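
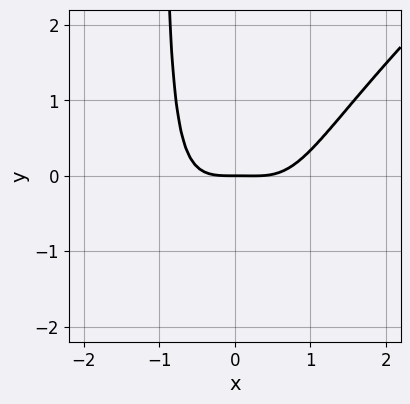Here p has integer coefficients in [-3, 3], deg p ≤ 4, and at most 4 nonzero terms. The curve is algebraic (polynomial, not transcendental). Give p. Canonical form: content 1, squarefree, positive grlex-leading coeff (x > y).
(a) Degree: no degree-3 curve has this shape, so deg p = 4.
(b) Reading off the gridlines: one x-axis crossing is at x = 0; it meets the y-axis at y = 0 (among the integer gridlines).
(c) Solving for integer coefficients yields p as stated.

3*x^4 - 3*x^3*y - x^3 - 3*y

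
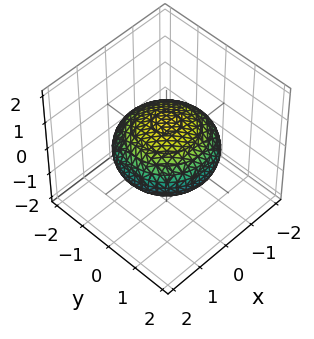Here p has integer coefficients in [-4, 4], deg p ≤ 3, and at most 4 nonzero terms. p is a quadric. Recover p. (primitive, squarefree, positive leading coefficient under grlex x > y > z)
x^2 + y^2 + 2*z^2 - 2

The degree is 2 — bounded and convex; a quadric.
Symmetries: rotational symmetry about the z-axis ⇒ p depends on x, y only through x² + y²; mirror symmetry z ↦ −z ⇒ only even powers of z.
From the visible intercepts: among the integer gridlines, it crosses the z-axis at z ∈ {-1, 1}; a circular section at z = 0 has radius between 1 and 2.
Together with the visible shape, these determine p as stated.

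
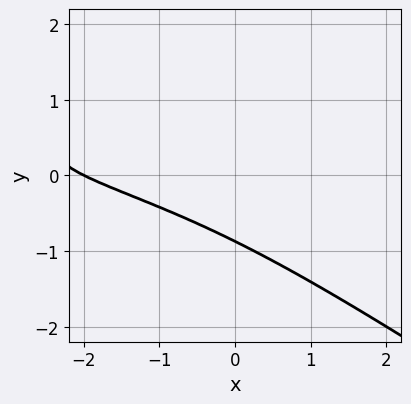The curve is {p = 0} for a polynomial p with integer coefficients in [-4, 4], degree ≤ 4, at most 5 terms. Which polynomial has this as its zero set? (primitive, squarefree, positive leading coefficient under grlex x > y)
2*x*y^2 + 3*y^3 - x*y + x + 2

(a) deg p = 3. The shape is more complex than any degree-2 curve.
(b) From the axis intercepts and sections: it crosses the x-axis at the gridline x = -2.
(c) Putting this together gives p.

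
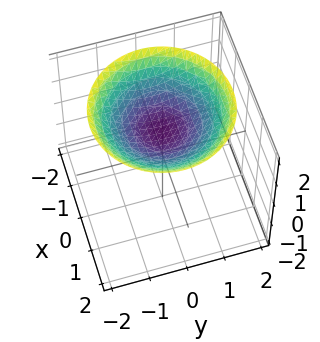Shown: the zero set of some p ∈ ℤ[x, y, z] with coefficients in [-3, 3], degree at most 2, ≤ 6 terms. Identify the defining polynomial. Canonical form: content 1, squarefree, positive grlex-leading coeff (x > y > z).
1. The degree is 2 — the shape is more complex than any degree-1 surface.
2. Symmetries: the surface is invariant under rotation about z: p = q(x² + y², z).
3. Observable constraints: the surface avoids every integer y-axis point in the box; no x-intercept at any integer in the box; one z-axis crossing is at z = 1.
4. The integer polynomial consistent with all of this is the stated p.

x^2 + y^2 - 3*z + 3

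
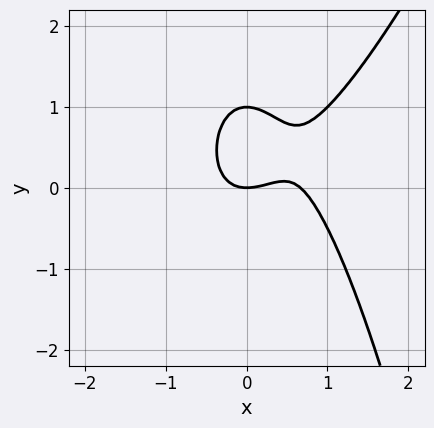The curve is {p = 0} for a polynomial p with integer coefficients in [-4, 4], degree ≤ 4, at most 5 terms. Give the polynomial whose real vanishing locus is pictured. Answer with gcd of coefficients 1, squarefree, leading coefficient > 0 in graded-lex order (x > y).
(a) Degree: no degree-2 curve has this shape, so deg p = 3.
(b) From the visible intercepts: among the integer gridlines, it crosses the y-axis at y ∈ {0, 1}; it crosses the x-axis at the gridline x = 0.
(c) Together with the visible shape, these determine p as stated.

3*x^3 - x^2*y - 2*x^2 - 2*y^2 + 2*y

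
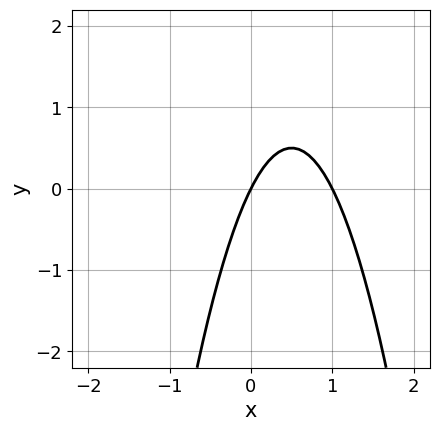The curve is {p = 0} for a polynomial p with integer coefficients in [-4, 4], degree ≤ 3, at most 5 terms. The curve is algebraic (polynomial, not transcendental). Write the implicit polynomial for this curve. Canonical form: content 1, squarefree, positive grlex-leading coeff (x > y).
2*x^2 - 2*x + y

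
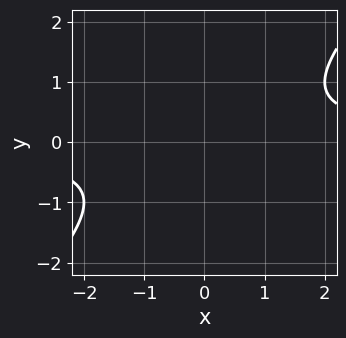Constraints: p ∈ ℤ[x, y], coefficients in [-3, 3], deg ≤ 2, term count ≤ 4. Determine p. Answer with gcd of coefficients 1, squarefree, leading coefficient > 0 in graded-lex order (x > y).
x*y - y^2 - 1

First, deg p = 2.
Then, observable constraints: no y-intercept at any integer in the box; no x-intercept at any integer in the box.
Finally, putting this together gives p.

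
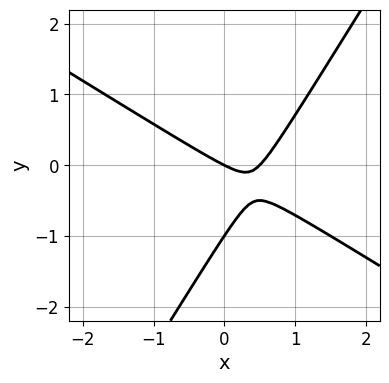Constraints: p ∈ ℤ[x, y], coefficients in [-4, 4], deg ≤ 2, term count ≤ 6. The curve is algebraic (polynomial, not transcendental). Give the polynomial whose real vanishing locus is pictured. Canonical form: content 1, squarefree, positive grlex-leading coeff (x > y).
2*x^2 + 2*x*y - 2*y^2 - x - 2*y

(a) The degree is 2 — a generic line meets the curve in up to 2 points.
(b) Against the integer gridlines: one x-axis crossing is at x = 0; the y-axis gridline crossings are at y ∈ {-1, 0}.
(c) Fitting integer coefficients to these (and the overall shape) gives p.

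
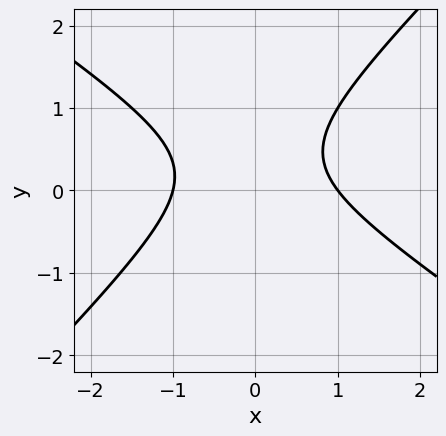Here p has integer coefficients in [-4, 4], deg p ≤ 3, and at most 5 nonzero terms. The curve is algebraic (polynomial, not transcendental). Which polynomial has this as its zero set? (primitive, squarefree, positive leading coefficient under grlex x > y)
(a) deg p = 2.
(b) From the axis intercepts and sections: the x-axis gridline crossings are at x ∈ {-1, 1}; it misses every integer gridline on the y-axis.
(c) Putting this together gives p.

2*x^2 + x*y - 3*y^2 + 2*y - 2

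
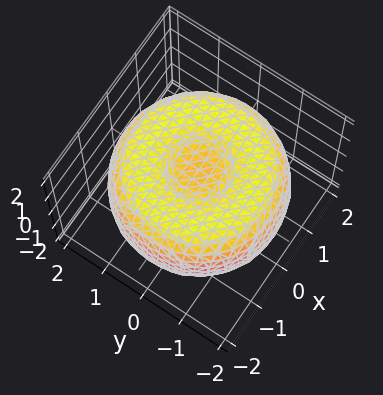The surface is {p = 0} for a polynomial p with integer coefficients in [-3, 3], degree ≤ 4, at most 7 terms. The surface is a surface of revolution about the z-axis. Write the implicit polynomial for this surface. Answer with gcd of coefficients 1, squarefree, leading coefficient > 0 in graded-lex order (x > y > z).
1. The degree is 4 — a generic line meets the surface in up to 4 points.
2. Symmetry: every cross-section ⟂ z is a circle, so x, y appear only via x² + y².
3. Observable constraints: a circular section at z = 1 has radius between 0 and 1.
4. Assembling these constraints gives the stated polynomial.

x^4 + 2*x^2*y^2 + y^4 - 3*x^2 - 3*y^2 + 3*z^2 - 2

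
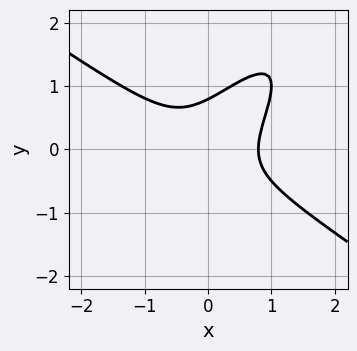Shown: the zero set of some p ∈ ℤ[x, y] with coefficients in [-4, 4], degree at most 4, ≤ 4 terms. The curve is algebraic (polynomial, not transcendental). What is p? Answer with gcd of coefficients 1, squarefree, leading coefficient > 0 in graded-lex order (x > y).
2*x^3 - 3*x*y^2 + 2*y^3 - 1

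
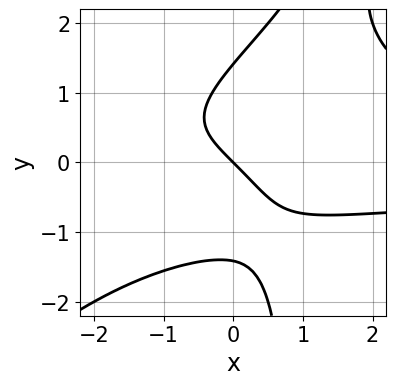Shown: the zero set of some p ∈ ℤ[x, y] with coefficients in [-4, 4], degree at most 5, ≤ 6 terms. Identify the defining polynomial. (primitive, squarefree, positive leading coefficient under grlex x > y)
First, deg p = 4. The shape is more complex than any degree-3 curve.
Next, from the axis intercepts and sections: one x-axis crossing is at x = 0; it meets the y-axis at y = 0 (among the integer gridlines).
Finally, putting this together gives p.

x^2*y^2 - x*y^3 + y^3 - 2*x - 2*y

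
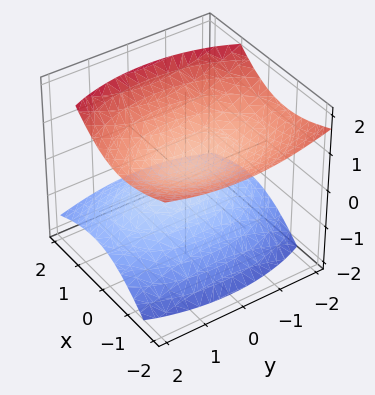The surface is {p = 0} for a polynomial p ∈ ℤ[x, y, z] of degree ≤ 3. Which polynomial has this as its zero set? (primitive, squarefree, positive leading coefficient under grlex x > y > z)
2*x^2 + 2*x*z + y^2 - 3*z^2 + 1

1. The picture has 2 separate pieces. Treating them together as one polynomial.
2. deg p = 2. A generic line meets the surface in up to 2 points.
3. Checking where it meets the axes: no x-intercept at any integer in the box; no y-intercept at any integer in the box.
4. Assembling these constraints gives the stated polynomial.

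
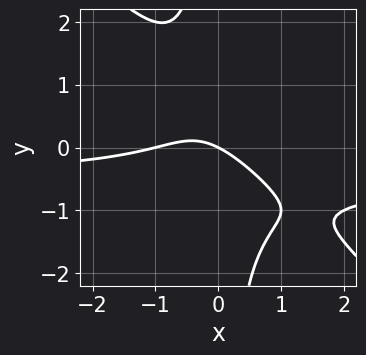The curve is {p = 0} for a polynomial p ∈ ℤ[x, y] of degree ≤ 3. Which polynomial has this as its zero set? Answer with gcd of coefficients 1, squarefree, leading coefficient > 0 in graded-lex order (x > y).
2*x^2*y + 2*x*y^2 + x^2 + x + 2*y

1. The degree is 3 — the shape is more complex than any degree-2 curve.
2. Checking where it meets the axes: among the integer gridlines, it crosses the x-axis at x ∈ {-1, 0}; it meets the y-axis at y = 0 (among the integer gridlines).
3. These observations pin down the coefficients.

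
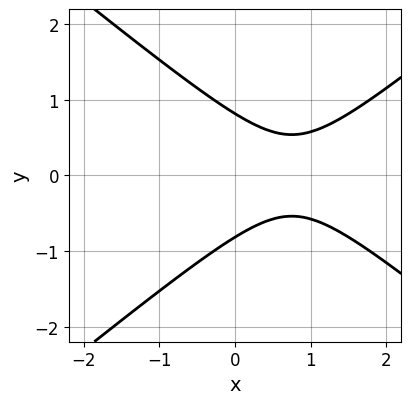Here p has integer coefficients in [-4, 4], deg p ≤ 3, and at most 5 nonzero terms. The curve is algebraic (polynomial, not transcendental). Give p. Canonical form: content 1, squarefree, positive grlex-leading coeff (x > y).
2*x^2 - 3*y^2 - 3*x + 2

deg p = 2. The shape is more complex than any degree-1 curve.
Symmetries: mirror symmetry y ↦ −y ⇒ only even powers of y.
Observable constraints: no x-intercept at any integer in the box.
Assembling these constraints gives the stated polynomial.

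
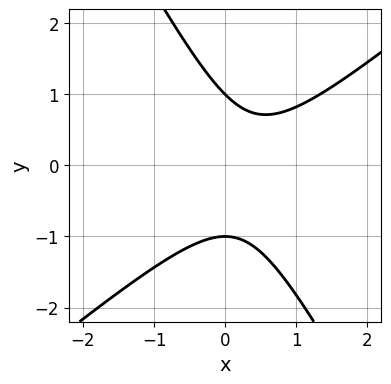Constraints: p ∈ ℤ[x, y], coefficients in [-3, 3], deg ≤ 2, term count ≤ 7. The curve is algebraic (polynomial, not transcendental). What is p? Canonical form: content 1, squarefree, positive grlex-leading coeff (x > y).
3*x^2 - 2*x*y - 2*y^2 - 2*x + 2

1. Degree: a generic line meets the curve in up to 2 points, so deg p = 2.
2. From the visible intercepts: no x-intercept at any integer in the box; among the integer gridlines, it crosses the y-axis at y ∈ {-1, 1}.
3. Assembling these constraints gives the stated polynomial.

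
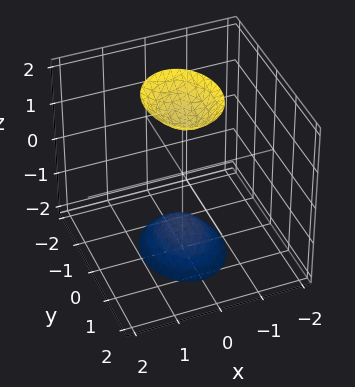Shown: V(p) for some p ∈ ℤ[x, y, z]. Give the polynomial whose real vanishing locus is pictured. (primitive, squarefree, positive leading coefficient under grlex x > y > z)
The picture has 2 separate pieces. They look like related sheets of one shape, so recover p as a whole.
deg p = 2. Two sheets facing apart; a quadric.
Symmetries: it's symmetric under y → −y, forcing even powers of y; mirror symmetry z ↦ −z ⇒ only even powers of z; it's symmetric under x → −x, forcing even powers of x.
Observable constraints: no y-intercept at any integer in the box; the surface avoids every integer x-axis point in the box.
Assembling these constraints gives the stated polynomial.

3*x^2 + 2*y^2 - z^2 + 2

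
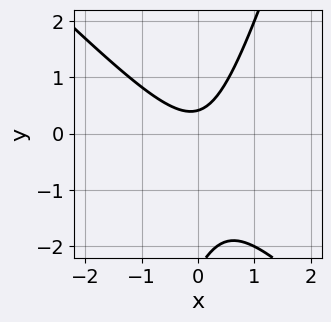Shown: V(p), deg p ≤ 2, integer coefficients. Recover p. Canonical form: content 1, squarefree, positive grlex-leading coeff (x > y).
(a) The degree is 2 — no degree-1 curve has this shape.
(b) From the visible intercepts: the curve avoids every integer x-axis point in the box.
(c) These observations pin down the coefficients.

3*x^2 + 2*x*y - y^2 - 2*y + 1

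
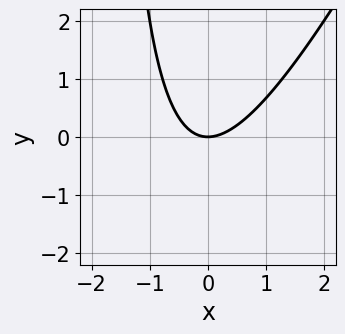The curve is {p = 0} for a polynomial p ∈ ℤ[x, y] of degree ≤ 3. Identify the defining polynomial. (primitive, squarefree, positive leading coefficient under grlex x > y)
2*x^2 - x*y - 2*y

1. Degree: a generic line meets the curve in up to 2 points, so deg p = 2.
2. Checking where it meets the axes: it meets the x-axis at x = 0 (among the integer gridlines); it meets the y-axis at y = 0 (among the integer gridlines).
3. The integer polynomial consistent with all of this is the stated p.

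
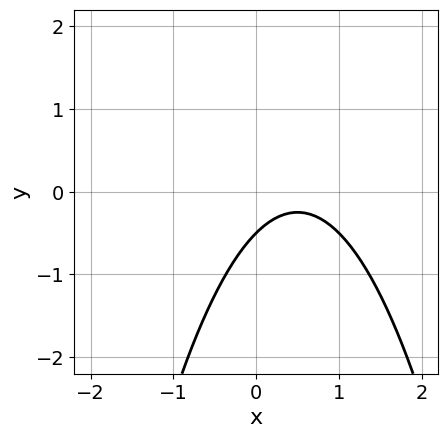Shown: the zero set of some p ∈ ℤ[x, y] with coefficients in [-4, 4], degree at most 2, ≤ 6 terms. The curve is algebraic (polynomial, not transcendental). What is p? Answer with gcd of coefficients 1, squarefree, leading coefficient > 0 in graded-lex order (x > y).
Degree: no degree-1 curve has this shape, so deg p = 2.
Observable constraints: no x-intercept at any integer in the box.
Together with the visible shape, these determine p as stated.

2*x^2 - 2*x + 2*y + 1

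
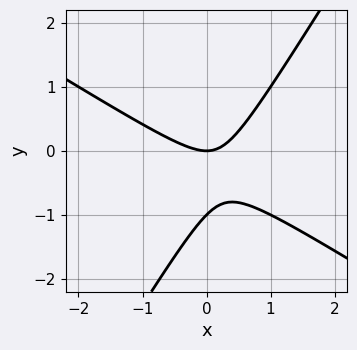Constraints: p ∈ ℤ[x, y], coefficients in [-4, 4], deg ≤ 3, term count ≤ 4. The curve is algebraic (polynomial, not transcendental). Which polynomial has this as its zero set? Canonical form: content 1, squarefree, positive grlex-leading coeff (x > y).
x^2 + x*y - y^2 - y

deg p = 2.
Reading off the gridlines: it meets the x-axis at x = 0 (among the integer gridlines); the y-axis gridline crossings are at y ∈ {-1, 0}.
These observations pin down the coefficients.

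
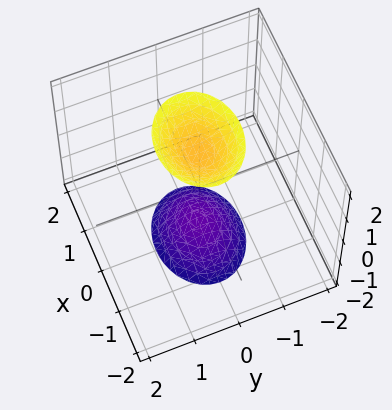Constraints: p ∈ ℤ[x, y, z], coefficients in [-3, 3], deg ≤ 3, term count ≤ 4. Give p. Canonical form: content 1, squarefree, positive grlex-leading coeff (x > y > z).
1. I count 2 distinct pieces. Treating them together as one polynomial.
2. Degree: two sheets facing apart; a quadric, so deg p = 2.
3. Symmetries: the z ↦ −z reflection is a symmetry, so z appears only in even powers; the y ↦ −y reflection is a symmetry, so y appears only in even powers; mirror symmetry x ↦ −x ⇒ only even powers of x.
4. Reading off the gridlines: it misses every integer gridline on the y-axis; no x-intercept at any integer in the box.
5. These observations pin down the coefficients.

2*x^2 + 3*y^2 - z^2 + 2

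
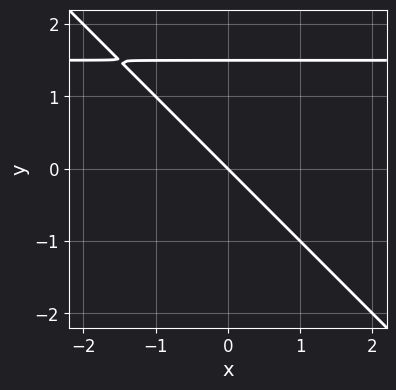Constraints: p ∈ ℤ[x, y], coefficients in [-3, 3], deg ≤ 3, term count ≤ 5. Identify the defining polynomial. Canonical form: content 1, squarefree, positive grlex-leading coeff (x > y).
2*x*y + 2*y^2 - 3*x - 3*y

1. Degree: no degree-1 curve has this shape, so deg p = 2.
2. From the visible intercepts: one x-axis crossing is at x = 0; one y-axis crossing is at y = 0.
3. Matching integer coefficients to the picture gives p.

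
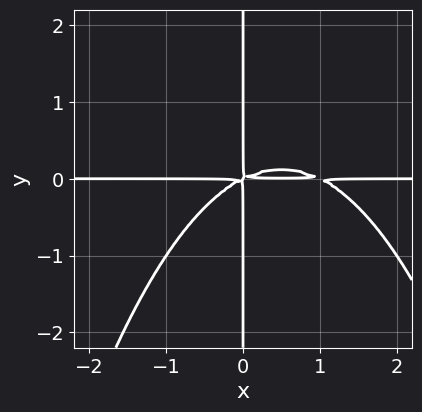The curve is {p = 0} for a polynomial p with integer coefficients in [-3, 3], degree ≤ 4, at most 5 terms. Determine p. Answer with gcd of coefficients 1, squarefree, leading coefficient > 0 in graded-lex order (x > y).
First, deg p = 4. A generic line meets the curve in up to 4 points.
Then, against the integer gridlines: every point of the x-axis in the box is on the curve; every point of the y-axis in the box is on the curve.
Finally, the integer polynomial consistent with all of this is the stated p.

x^3*y - x^2*y + 2*x*y^2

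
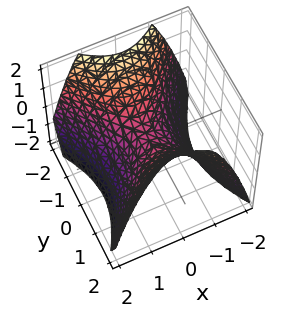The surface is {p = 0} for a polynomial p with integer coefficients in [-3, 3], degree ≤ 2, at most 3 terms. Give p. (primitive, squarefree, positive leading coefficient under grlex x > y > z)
3*x^2 - 2*y^2 + 3*z

(a) deg p = 2. A saddle surface; a quadric.
(b) Symmetries: the x ↦ −x reflection is a symmetry, so x appears only in even powers; the y ↦ −y reflection is a symmetry, so y appears only in even powers.
(c) Checking where it meets the axes: one z-axis crossing is at z = 0; it meets the y-axis at y = 0 (among the integer gridlines); it crosses the x-axis at the gridline x = 0.
(d) Solving for integer coefficients yields p as stated.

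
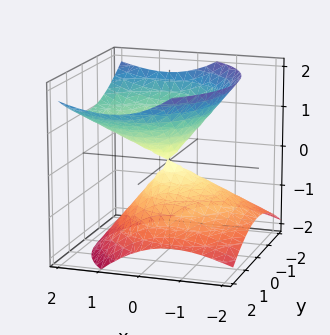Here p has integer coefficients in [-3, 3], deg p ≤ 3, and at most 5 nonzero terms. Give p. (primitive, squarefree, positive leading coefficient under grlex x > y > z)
2*x^2 - 2*x*z + 2*y^2 - 3*z^2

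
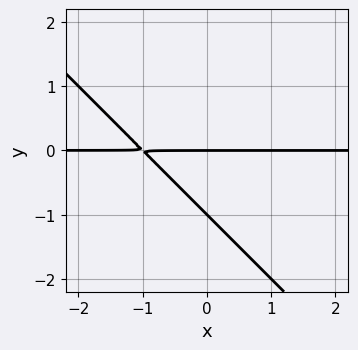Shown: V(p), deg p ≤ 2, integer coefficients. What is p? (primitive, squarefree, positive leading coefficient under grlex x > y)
First, the degree is 2 — the shape is more complex than any degree-1 curve.
Next, observable constraints: the visible x-axis segment lies entirely on the curve; the y-axis gridline crossings are at y ∈ {-1, 0}.
Finally, fitting integer coefficients to these (and the overall shape) gives p.

x*y + y^2 + y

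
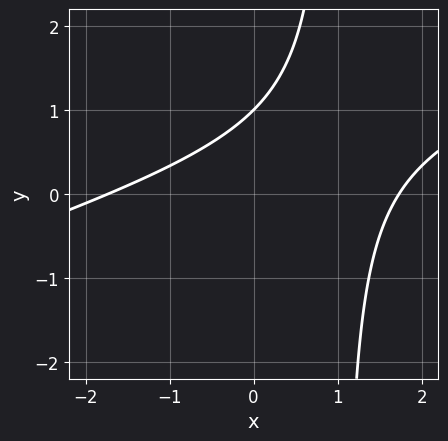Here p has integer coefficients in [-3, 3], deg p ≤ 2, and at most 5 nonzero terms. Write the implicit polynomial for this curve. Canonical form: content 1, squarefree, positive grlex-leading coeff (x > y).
x^2 - 3*x*y + 3*y - 3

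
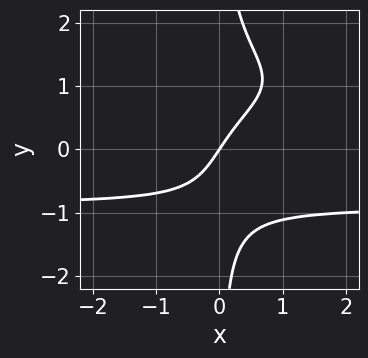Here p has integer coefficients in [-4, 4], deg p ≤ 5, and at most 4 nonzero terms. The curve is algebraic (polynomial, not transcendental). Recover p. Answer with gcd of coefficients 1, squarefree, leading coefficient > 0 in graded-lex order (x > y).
Degree: no degree-3 curve has this shape, so deg p = 4.
Against the integer gridlines: one y-axis crossing is at y = 0; one x-axis crossing is at x = 0.
Putting this together gives p.

2*x*y^3 - 2*x*y^2 + 3*x - 2*y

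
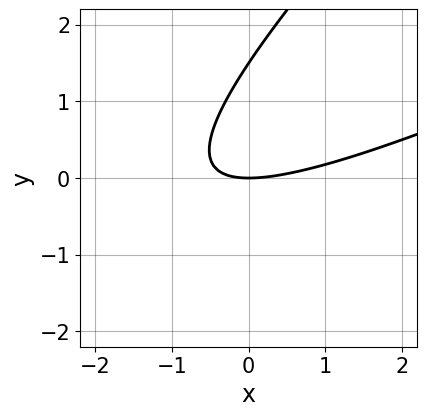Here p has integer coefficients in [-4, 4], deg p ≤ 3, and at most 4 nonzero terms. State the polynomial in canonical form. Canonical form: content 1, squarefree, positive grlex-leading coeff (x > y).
x^2 - 3*x*y + 2*y^2 - 3*y

1. deg p = 2. A generic line meets the curve in up to 2 points.
2. Against the integer gridlines: it crosses the y-axis at the gridline y = 0; it meets the x-axis at x = 0 (among the integer gridlines).
3. Assembling these constraints gives the stated polynomial.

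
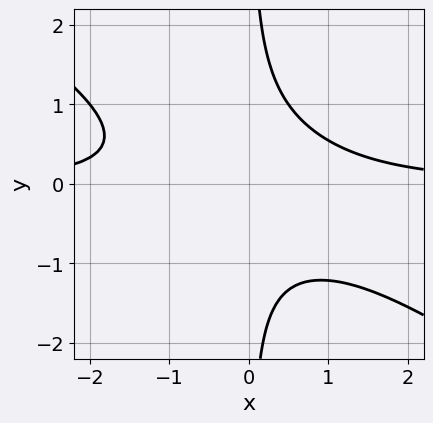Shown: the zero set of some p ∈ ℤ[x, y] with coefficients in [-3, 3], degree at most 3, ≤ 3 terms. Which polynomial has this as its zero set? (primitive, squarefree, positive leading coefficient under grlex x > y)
2*x^2*y + 3*x*y^2 - 2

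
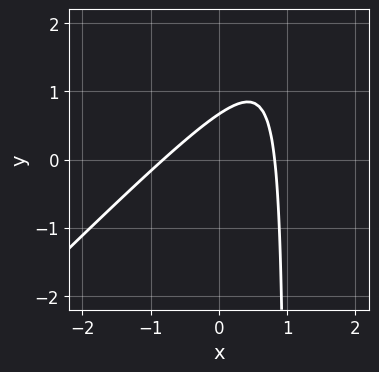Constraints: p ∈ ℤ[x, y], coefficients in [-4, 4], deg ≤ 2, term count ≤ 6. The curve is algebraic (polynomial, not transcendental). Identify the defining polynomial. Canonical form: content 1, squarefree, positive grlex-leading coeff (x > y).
Degree: the shape is more complex than any degree-1 curve, so deg p = 2.
The integer polynomial consistent with all of this is the stated p.

3*x^2 - 3*x*y + 3*y - 2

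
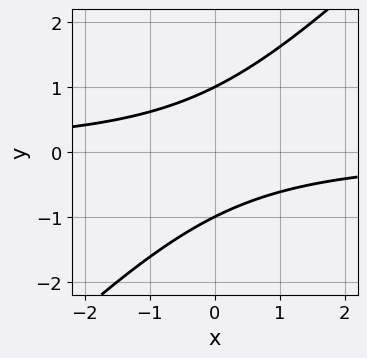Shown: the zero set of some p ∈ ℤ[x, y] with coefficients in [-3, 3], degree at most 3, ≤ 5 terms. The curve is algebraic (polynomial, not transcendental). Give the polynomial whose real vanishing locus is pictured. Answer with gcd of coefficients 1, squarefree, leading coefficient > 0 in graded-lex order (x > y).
x*y - y^2 + 1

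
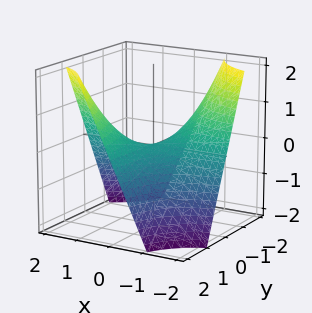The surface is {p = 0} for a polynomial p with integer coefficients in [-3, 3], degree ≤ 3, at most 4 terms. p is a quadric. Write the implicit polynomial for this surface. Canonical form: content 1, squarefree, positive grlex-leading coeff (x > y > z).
x*y - z

First, the degree is 2 — a hyperbolic paraboloid; a quadric.
Then, checking where it meets the axes: every point of the y-axis in the box is on the surface; one z-axis crossing is at z = 0; every point of the x-axis in the box is on the surface.
Finally, these observations pin down the coefficients.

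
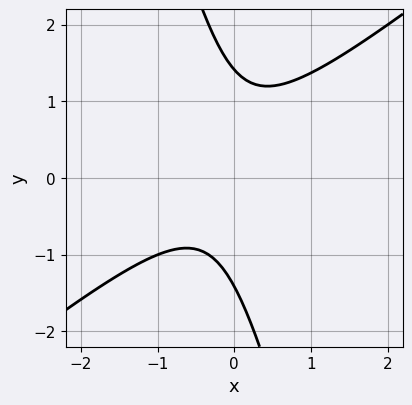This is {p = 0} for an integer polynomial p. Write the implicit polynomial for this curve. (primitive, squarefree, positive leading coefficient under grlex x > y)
3*x^2 - 3*x*y - y^2 + x + 2

1. The degree is 2 — the shape is more complex than any degree-1 curve.
2. Reading off the gridlines: the curve avoids every integer x-axis point in the box.
3. The integer polynomial consistent with all of this is the stated p.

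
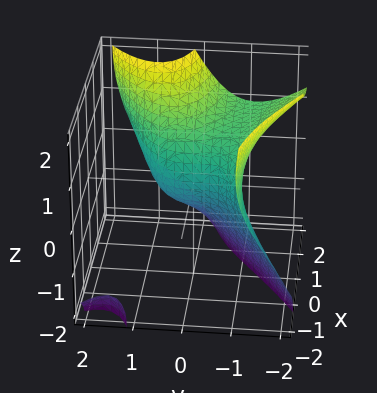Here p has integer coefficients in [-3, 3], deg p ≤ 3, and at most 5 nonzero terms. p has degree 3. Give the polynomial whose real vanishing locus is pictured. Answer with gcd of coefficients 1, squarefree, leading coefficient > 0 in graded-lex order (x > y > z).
3*x*y*z - 2*y^3 - y^2*z - 2*z^2 + 3*x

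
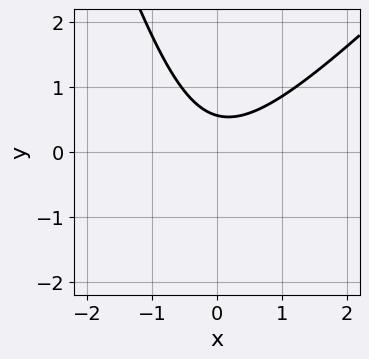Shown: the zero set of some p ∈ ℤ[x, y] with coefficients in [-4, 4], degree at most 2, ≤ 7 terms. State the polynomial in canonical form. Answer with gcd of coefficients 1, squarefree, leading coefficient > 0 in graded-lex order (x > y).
3*x^2 - 2*x*y - y^2 - 3*y + 2

(a) Degree: a generic line meets the curve in up to 2 points, so deg p = 2.
(b) Observable constraints: it misses every integer gridline on the x-axis.
(c) Fitting integer coefficients to these (and the overall shape) gives p.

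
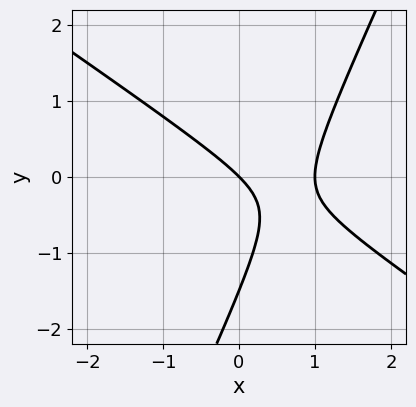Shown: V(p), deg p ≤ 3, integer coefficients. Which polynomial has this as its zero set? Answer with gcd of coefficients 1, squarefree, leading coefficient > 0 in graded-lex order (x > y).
3*x^2 + 3*x*y - 2*y^2 - 3*x - 3*y

deg p = 2. A generic line meets the curve in up to 2 points.
From the axis intercepts and sections: among the integer gridlines, it crosses the x-axis at x ∈ {0, 1}; it meets the y-axis at y = 0 (among the integer gridlines).
These observations pin down the coefficients.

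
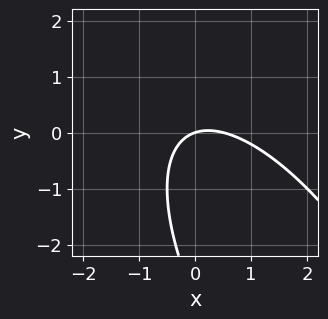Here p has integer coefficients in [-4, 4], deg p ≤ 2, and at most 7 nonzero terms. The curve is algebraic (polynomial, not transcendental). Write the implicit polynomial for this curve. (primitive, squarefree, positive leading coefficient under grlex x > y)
2*x^2 + 2*x*y + y^2 - x + 3*y

(a) The degree is 2 — no degree-1 curve has this shape.
(b) Against the integer gridlines: it meets the x-axis at x = 0 (among the integer gridlines); it meets the y-axis at y = 0 (among the integer gridlines).
(c) Assembling these constraints gives the stated polynomial.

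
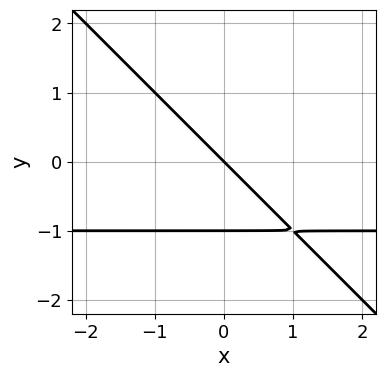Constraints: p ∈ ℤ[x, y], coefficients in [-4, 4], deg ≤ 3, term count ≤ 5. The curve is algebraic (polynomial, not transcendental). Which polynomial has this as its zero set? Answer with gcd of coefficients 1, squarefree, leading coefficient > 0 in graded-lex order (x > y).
Degree: the shape is more complex than any degree-1 curve, so deg p = 2.
Reading off the gridlines: among the integer gridlines, it crosses the y-axis at y ∈ {-1, 0}; it crosses the x-axis at the gridline x = 0.
Together with the visible shape, these determine p as stated.

x*y + y^2 + x + y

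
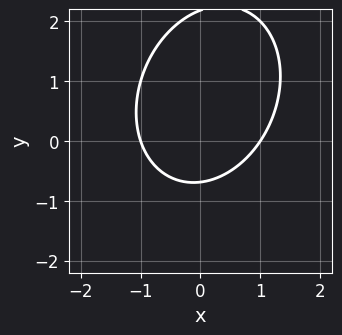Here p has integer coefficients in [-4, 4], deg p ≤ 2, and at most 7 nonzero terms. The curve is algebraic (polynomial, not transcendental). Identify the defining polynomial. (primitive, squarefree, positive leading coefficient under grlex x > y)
3*x^2 - x*y + 2*y^2 - 3*y - 3

1. deg p = 2. A generic line meets the curve in up to 2 points.
2. Against the integer gridlines: among the integer gridlines, it crosses the x-axis at x ∈ {-1, 1}.
3. These observations pin down the coefficients.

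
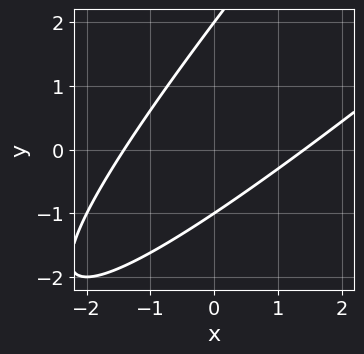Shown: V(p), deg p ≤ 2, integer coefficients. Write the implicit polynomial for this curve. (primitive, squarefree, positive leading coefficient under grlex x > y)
(a) Degree: the shape is more complex than any degree-1 curve, so deg p = 2.
(b) Checking where it meets the axes: among the integer gridlines, it crosses the y-axis at y ∈ {-1, 2}.
(c) Assembling these constraints gives the stated polynomial.

x^2 - 2*x*y + y^2 - y - 2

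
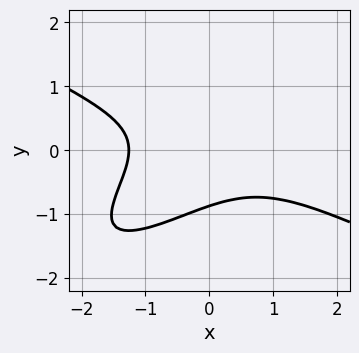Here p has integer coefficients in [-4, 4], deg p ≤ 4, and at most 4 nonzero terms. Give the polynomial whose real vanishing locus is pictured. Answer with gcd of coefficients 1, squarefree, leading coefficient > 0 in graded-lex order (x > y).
x^3 - 3*x*y^2 + 3*y^3 + 2

1. The degree is 3 — the shape is more complex than any degree-2 curve.
2. Matching integer coefficients to the picture gives p.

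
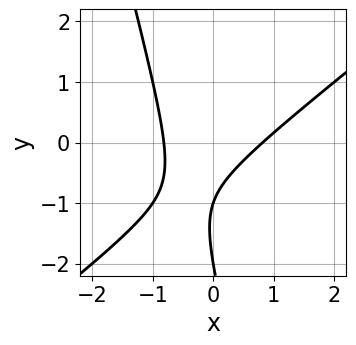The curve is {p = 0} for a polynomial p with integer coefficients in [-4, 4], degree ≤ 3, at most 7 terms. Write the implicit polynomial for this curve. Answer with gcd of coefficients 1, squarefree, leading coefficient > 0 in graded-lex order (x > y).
1. The degree is 2 — the shape is more complex than any degree-1 curve.
2. Against the integer gridlines: among the integer gridlines, it crosses the y-axis at y ∈ {-2, -1}.
3. These observations pin down the coefficients.

3*x^2 - 3*x*y - y^2 - 3*y - 2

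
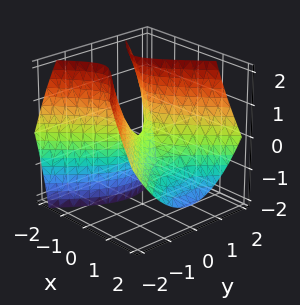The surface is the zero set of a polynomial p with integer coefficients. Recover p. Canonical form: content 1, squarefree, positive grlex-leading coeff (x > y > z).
1. Degree: a generic line meets the surface in up to 2 points, so deg p = 2.
2. Checking where it meets the axes: it crosses the y-axis at the gridline y = 0; it meets the x-axis at x = 0 (among the integer gridlines); one z-axis crossing is at z = 0.
3. These observations pin down the coefficients.

3*x^2 + 3*x*z - 3*y^2 + 2*z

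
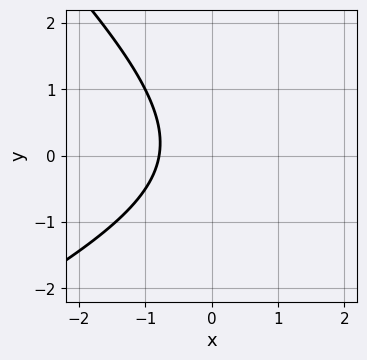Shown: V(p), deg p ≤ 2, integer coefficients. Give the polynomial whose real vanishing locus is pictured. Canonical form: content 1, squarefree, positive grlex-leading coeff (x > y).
deg p = 2. The shape is more complex than any degree-1 curve.
Checking where it meets the axes: the curve avoids every integer y-axis point in the box.
Matching integer coefficients to the picture gives p.

x^2 - x*y - 2*y^2 - 3*x - 3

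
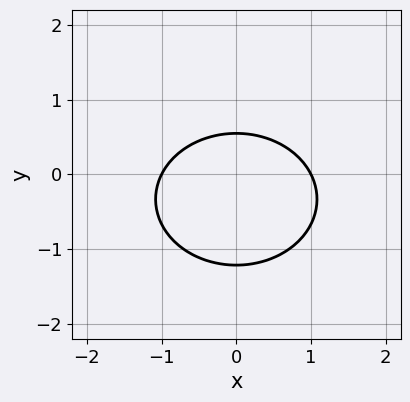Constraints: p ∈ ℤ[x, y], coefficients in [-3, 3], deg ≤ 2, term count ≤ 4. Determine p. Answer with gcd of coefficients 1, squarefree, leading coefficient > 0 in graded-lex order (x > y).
(a) The degree is 2 — the shape is more complex than any degree-1 curve.
(b) Symmetries: the x ↦ −x reflection is a symmetry, so x appears only in even powers.
(c) Checking where it meets the axes: the x-axis gridline crossings are at x ∈ {-1, 1}.
(d) Fitting integer coefficients to these (and the overall shape) gives p.

2*x^2 + 3*y^2 + 2*y - 2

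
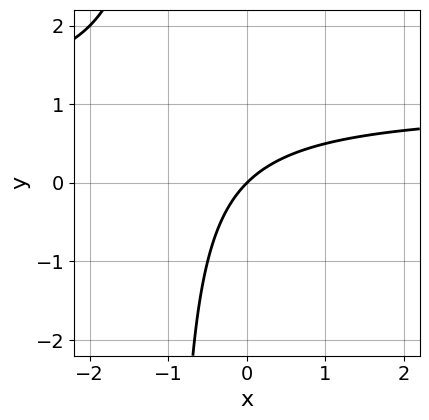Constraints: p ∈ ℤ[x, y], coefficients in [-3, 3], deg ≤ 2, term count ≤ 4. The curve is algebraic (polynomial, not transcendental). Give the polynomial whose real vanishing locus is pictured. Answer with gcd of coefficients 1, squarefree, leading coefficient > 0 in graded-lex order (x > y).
x*y - x + y

(a) Degree: no degree-1 curve has this shape, so deg p = 2.
(b) Observable constraints: it crosses the y-axis at the gridline y = 0; it crosses the x-axis at the gridline x = 0.
(c) Assembling these constraints gives the stated polynomial.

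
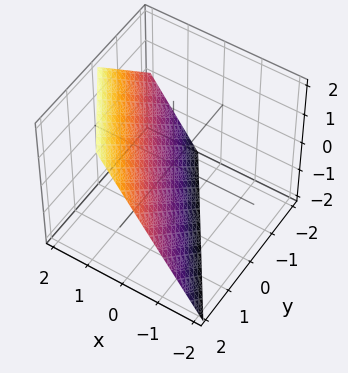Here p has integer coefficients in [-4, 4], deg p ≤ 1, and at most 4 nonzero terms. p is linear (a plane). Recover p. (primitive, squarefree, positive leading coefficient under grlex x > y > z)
3*x + 2*y - 2*z - 2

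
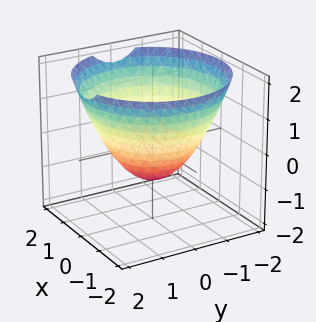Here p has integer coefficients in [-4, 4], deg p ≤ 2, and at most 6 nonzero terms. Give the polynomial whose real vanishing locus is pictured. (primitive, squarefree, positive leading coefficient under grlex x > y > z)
Degree: the shape is more complex than any degree-1 surface, so deg p = 2.
Symmetries: the z-axis is an axis of rotation, so x and y enter only as x² + y².
Observable constraints: it crosses the z-axis at the gridline z = -1; a circular section at z = 1 has radius between 1 and 2.
Fitting integer coefficients to these (and the overall shape) gives p.

2*x^2 + 2*y^2 - 3*z - 3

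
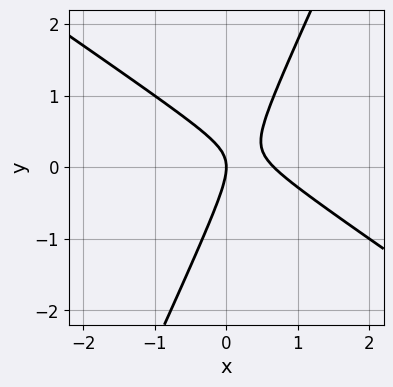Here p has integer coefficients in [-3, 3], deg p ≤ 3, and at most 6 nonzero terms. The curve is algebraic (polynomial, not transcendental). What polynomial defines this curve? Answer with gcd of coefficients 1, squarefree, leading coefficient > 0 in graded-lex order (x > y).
First, degree: no degree-1 curve has this shape, so deg p = 2.
Next, observable constraints: it meets the y-axis at y = 0 (among the integer gridlines); one x-axis crossing is at x = 0.
Finally, putting this together gives p.

3*x^2 + 3*x*y - 2*y^2 - 2*x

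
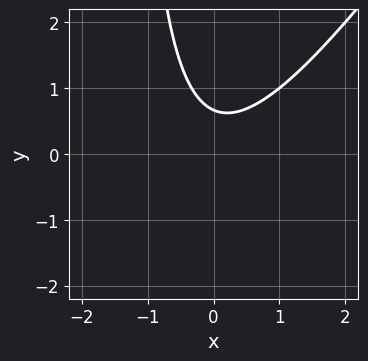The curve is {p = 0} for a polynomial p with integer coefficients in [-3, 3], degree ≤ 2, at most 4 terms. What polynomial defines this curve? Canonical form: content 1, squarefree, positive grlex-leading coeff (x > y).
3*x^2 - 2*x*y - 3*y + 2

First, deg p = 2. A generic line meets the curve in up to 2 points.
Next, checking where it meets the axes: it misses every integer gridline on the x-axis.
Finally, matching integer coefficients to the picture gives p.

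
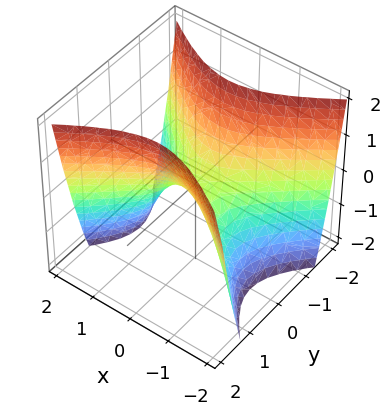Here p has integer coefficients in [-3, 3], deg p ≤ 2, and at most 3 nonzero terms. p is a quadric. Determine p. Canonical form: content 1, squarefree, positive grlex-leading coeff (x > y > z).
1. The degree is 2 — a hyperbolic paraboloid; a quadric.
2. Symmetries: it's symmetric under x → −x, forcing even powers of x; it's symmetric under y → −y, forcing even powers of y.
3. From the axis intercepts and sections: one y-axis crossing is at y = 0; it meets the z-axis at z = 0 (among the integer gridlines); one x-axis crossing is at x = 0.
4. The integer polynomial consistent with all of this is the stated p.

2*x^2 - 3*y^2 + 2*z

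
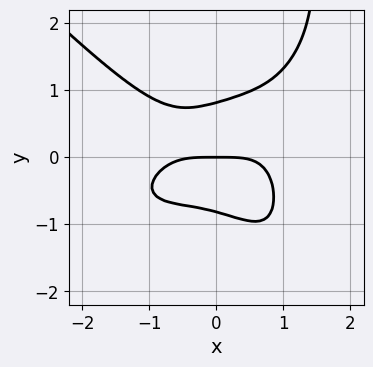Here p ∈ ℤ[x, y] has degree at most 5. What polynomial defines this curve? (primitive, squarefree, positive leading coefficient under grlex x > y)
x^4 - x^3*y + 2*x*y^3 - 3*y^3 + 2*y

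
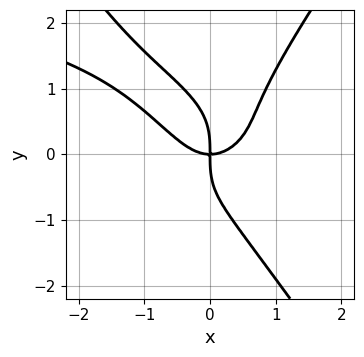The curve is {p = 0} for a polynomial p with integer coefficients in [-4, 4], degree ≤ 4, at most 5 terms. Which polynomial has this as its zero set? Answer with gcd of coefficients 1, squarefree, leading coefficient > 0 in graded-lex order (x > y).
deg p = 4. The shape is more complex than any degree-3 curve.
Against the integer gridlines: it meets the x-axis at x = 0 (among the integer gridlines); it meets the y-axis at y = 0 (among the integer gridlines).
Solving for integer coefficients yields p as stated.

2*x^2*y^2 - y^4 + 2*x^3 - 2*x*y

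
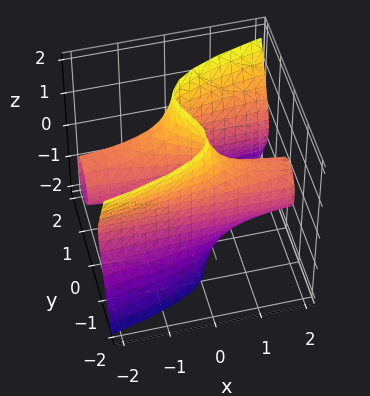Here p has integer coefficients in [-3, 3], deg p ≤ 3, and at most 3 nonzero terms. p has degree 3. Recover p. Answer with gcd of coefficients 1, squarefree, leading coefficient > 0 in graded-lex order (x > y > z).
x*z^2 - 2*y^3 + 2*y

Degree: no degree-2 surface has this shape, so deg p = 3.
Reading off the gridlines: every point of the x-axis in the box is on the surface; every point of the z-axis in the box is on the surface.
These observations pin down the coefficients.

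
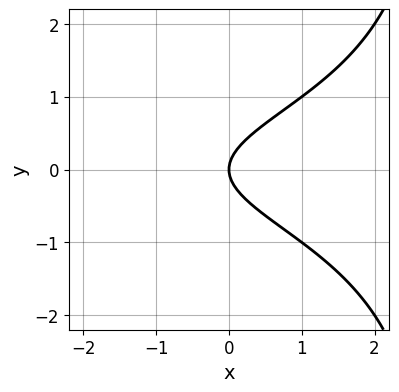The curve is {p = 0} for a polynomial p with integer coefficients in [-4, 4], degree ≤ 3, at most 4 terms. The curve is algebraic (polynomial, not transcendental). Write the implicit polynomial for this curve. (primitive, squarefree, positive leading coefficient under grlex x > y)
x*y^2 - 3*y^2 + 2*x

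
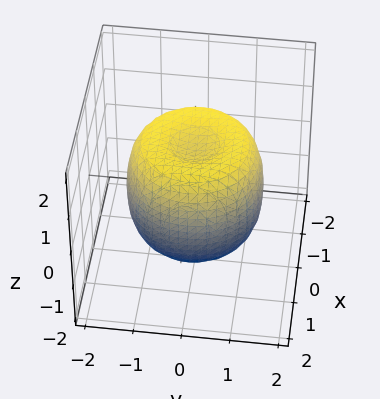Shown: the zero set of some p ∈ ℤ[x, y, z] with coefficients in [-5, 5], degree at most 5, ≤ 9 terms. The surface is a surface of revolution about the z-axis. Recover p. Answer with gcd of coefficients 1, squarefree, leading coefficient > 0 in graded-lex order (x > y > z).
2*x^4 + 4*x^2*y^2 + 2*y^4 - 3*x^2 - 3*y^2 + 2*z^2 - 2

Degree: the shape is more complex than any degree-3 surface, so deg p = 4.
By symmetry, every cross-section ⟂ z is a circle, so x, y appear only via x² + y².
Reading off the gridlines: among the integer gridlines, it crosses the z-axis at z ∈ {-1, 1}; a circular section at z = -1 has radius between 1 and 2.
Matching integer coefficients to the picture gives p.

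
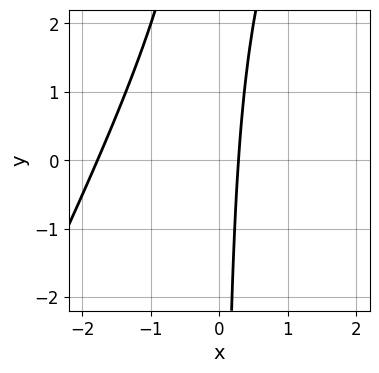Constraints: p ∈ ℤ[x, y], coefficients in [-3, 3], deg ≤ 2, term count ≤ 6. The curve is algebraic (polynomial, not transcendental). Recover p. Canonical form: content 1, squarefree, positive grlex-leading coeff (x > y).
1. The degree is 2 — the shape is more complex than any degree-1 curve.
2. From the axis intercepts and sections: the curve avoids every integer y-axis point in the box.
3. Together with the visible shape, these determine p as stated.

2*x^2 - x*y + 3*x - 1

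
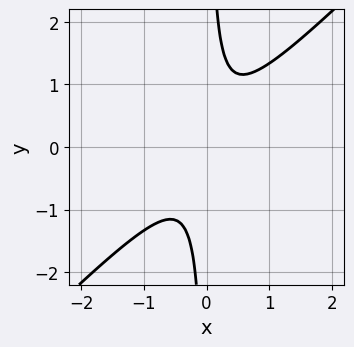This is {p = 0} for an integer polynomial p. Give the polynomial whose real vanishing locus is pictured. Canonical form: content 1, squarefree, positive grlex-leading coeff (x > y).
1. deg p = 2. No degree-1 curve has this shape.
2. Against the integer gridlines: it misses every integer gridline on the y-axis; it misses every integer gridline on the x-axis.
3. Solving for integer coefficients yields p as stated.

3*x^2 - 3*x*y + 1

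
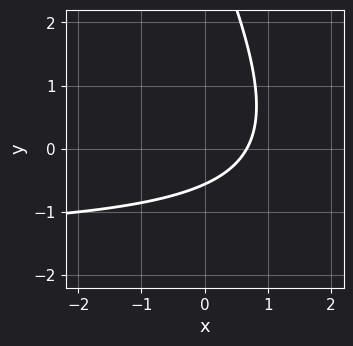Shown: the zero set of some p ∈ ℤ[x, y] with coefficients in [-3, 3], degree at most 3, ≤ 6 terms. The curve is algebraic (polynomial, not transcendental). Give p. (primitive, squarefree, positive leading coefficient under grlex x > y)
2*x*y + y^2 + 3*x - 3*y - 2

deg p = 2.
Putting this together gives p.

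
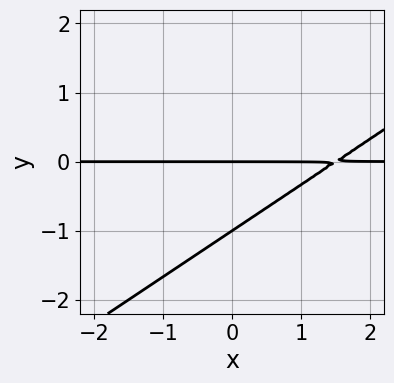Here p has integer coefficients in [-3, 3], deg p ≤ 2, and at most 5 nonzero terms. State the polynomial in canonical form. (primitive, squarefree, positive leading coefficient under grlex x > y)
First, degree: the shape is more complex than any degree-1 curve, so deg p = 2.
Next, from the axis intercepts and sections: the y-axis gridline crossings are at y ∈ {-1, 0}; the visible x-axis segment lies entirely on the curve.
Finally, assembling these constraints gives the stated polynomial.

2*x*y - 3*y^2 - 3*y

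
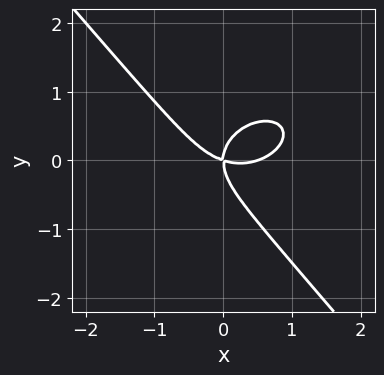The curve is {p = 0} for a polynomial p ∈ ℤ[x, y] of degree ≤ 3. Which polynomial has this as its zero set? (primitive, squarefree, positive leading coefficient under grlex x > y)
2*x^3 + 2*x*y^2 + 3*y^3 - x^2 - 3*x*y

Degree: no degree-2 curve has this shape, so deg p = 3.
Checking where it meets the axes: it crosses the y-axis at the gridline y = 0; it crosses the x-axis at the gridline x = 0.
Matching integer coefficients to the picture gives p.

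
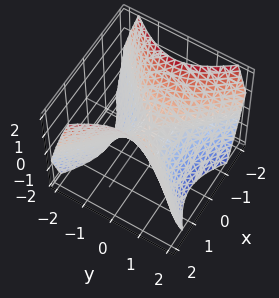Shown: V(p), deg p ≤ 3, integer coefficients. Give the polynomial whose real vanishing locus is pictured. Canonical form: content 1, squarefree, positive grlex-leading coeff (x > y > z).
x^2 - y^2 - z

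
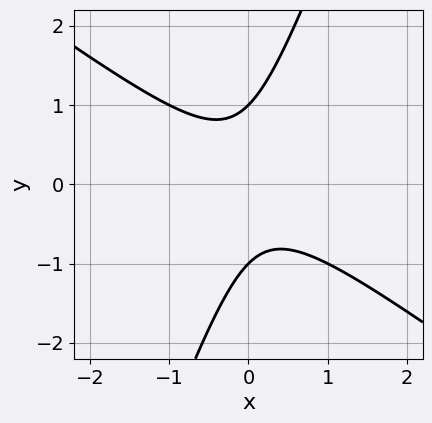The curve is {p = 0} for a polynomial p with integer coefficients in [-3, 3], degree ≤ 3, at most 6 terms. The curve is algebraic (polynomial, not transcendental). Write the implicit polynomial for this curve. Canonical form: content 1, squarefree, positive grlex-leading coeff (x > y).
Degree: a generic line meets the curve in up to 2 points, so deg p = 2.
From the axis intercepts and sections: it misses every integer gridline on the x-axis; among the integer gridlines, it crosses the y-axis at y ∈ {-1, 1}.
Matching integer coefficients to the picture gives p.

2*x^2 + 2*x*y - y^2 + 1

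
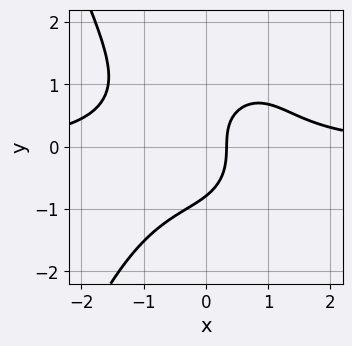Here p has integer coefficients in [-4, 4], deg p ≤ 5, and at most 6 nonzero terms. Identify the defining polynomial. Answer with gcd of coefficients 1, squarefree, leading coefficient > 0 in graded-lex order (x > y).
(a) deg p = 4. A generic line meets the curve in up to 4 points.
(b) Solving for integer coefficients yields p as stated.

2*x^3*y + 2*y^3 - 3*x + 1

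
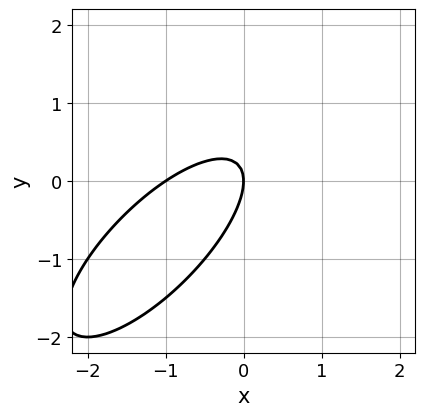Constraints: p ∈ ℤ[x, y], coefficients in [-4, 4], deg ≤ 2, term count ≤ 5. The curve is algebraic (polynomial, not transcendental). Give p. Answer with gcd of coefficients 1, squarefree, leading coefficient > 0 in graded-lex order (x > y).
First, deg p = 2.
Then, observable constraints: the x-axis gridline crossings are at x ∈ {-1, 0}; it crosses the y-axis at the gridline y = 0.
Finally, these observations pin down the coefficients.

2*x^2 - 3*x*y + 2*y^2 + 2*x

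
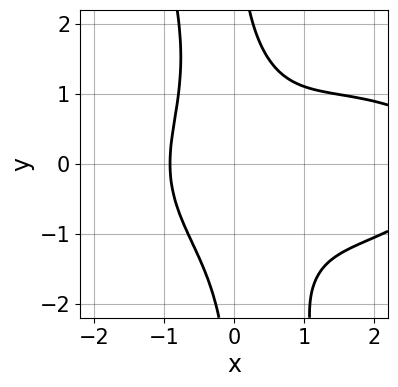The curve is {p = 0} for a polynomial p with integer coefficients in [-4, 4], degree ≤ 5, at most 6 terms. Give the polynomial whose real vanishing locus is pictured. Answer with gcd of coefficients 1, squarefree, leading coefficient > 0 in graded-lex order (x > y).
x^4 + 3*x^2*y^2 + x*y^3 - 3*x^3 - 3

1. Degree: the shape is more complex than any degree-3 curve, so deg p = 4.
2. From the visible intercepts: the curve avoids every integer y-axis point in the box.
3. Solving for integer coefficients yields p as stated.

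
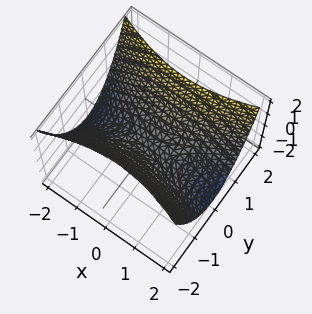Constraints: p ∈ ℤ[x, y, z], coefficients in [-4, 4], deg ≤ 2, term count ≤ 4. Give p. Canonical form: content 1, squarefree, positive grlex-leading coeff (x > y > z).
x^2 - 3*y^2 + 3*z

(a) The degree is 2 — a saddle surface; a quadric.
(b) Symmetries: mirror symmetry y ↦ −y ⇒ only even powers of y; it's symmetric under x → −x, forcing even powers of x.
(c) Checking where it meets the axes: it meets the z-axis at z = 0 (among the integer gridlines); one y-axis crossing is at y = 0; it meets the x-axis at x = 0 (among the integer gridlines).
(d) These observations pin down the coefficients.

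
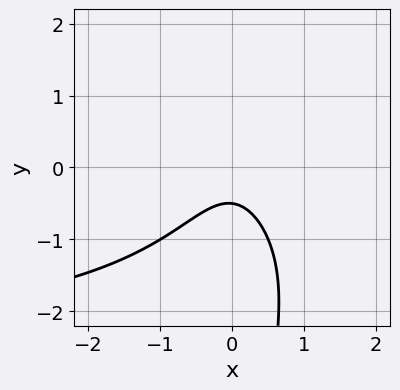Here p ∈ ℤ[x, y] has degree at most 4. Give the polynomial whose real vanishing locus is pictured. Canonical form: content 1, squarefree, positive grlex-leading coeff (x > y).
x^2*y + x*y^2 + 3*x^2 + 2*y + 1

1. Degree: the shape is more complex than any degree-2 curve, so deg p = 3.
2. From the axis intercepts and sections: the curve avoids every integer x-axis point in the box.
3. Fitting integer coefficients to these (and the overall shape) gives p.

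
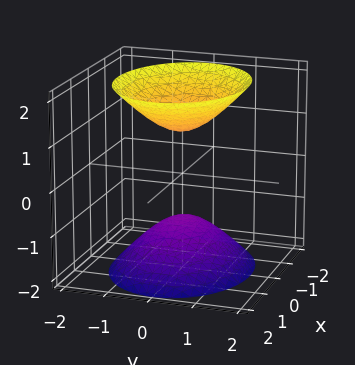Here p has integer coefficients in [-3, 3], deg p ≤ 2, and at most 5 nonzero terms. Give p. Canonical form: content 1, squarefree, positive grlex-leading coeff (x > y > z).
2*x^2 + 3*y^2 - 2*z^2 + 2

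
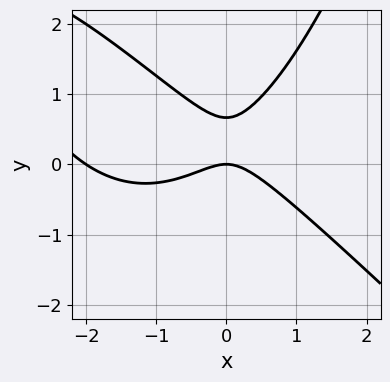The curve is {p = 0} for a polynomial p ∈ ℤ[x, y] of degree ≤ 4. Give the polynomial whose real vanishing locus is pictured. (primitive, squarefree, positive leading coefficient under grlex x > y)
x^3 + x^2*y + 2*x^2 - 3*y^2 + 2*y

First, deg p = 3.
Then, from the axis intercepts and sections: one y-axis crossing is at y = 0; among the integer gridlines, it crosses the x-axis at x ∈ {-2, 0}.
Finally, the integer polynomial consistent with all of this is the stated p.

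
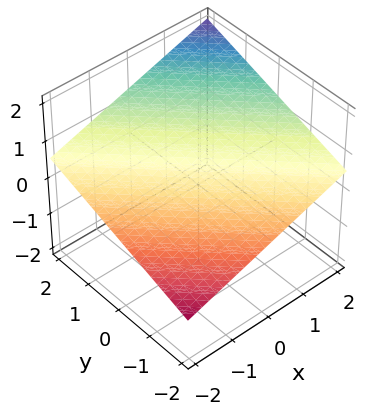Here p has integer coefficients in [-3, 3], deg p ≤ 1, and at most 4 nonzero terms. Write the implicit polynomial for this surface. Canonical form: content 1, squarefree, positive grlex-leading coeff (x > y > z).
x + y - 3*z + 2

First, deg p = 1.
Then, from the visible intercepts: it crosses the x-axis at the gridline x = -2; it crosses the y-axis at the gridline y = -2.
Finally, solving for integer coefficients yields p as stated.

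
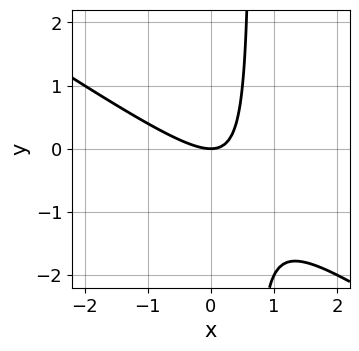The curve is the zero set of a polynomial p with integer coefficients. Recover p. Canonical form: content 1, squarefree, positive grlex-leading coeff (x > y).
2*x^2 + 3*x*y - 2*y

First, degree: a generic line meets the curve in up to 2 points, so deg p = 2.
Next, observable constraints: it crosses the y-axis at the gridline y = 0; one x-axis crossing is at x = 0.
Finally, together with the visible shape, these determine p as stated.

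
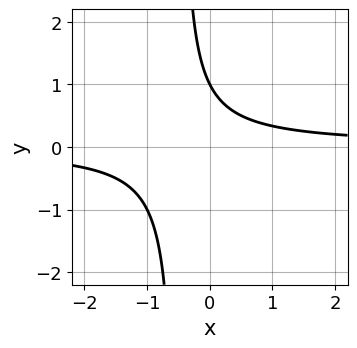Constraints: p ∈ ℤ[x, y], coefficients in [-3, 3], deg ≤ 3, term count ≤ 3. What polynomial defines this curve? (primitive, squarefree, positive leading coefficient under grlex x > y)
2*x*y + y - 1

deg p = 2. No degree-1 curve has this shape.
Reading off the gridlines: one y-axis crossing is at y = 1; no x-intercept at any integer in the box.
Solving for integer coefficients yields p as stated.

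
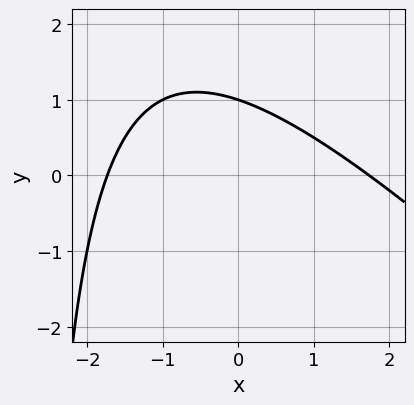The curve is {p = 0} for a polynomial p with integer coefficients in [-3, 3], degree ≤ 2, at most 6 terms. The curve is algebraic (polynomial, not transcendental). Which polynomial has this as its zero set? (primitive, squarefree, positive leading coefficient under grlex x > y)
x^2 + x*y + 3*y - 3

1. deg p = 2. No degree-1 curve has this shape.
2. Checking where it meets the axes: one y-axis crossing is at y = 1.
3. Together with the visible shape, these determine p as stated.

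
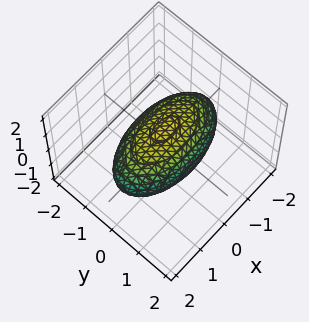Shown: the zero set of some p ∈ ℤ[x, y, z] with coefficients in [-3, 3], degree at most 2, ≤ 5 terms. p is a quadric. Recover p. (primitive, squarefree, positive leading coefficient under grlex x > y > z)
x^2 + 3*y^2 + 3*z^2 - 3

1. Degree: bounded and convex; a quadric, so deg p = 2.
2. Symmetries: it's symmetric under y → −y, forcing even powers of y; the z ↦ −z reflection is a symmetry, so z appears only in even powers; the x ↦ −x reflection is a symmetry, so x appears only in even powers.
3. Checking where it meets the axes: the y-axis gridline crossings are at y ∈ {-1, 1}; among the integer gridlines, it crosses the z-axis at z ∈ {-1, 1}.
4. Together with the visible shape, these determine p as stated.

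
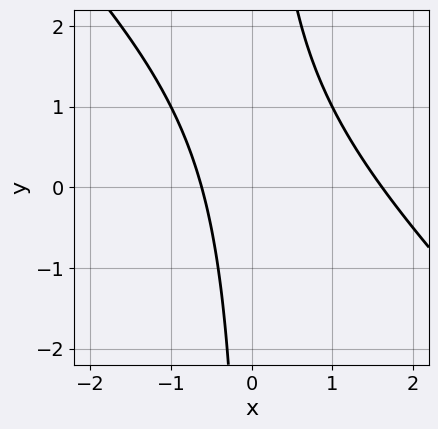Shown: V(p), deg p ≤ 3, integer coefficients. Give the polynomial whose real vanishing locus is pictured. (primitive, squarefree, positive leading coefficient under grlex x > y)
(a) deg p = 2. No degree-1 curve has this shape.
(b) From the visible intercepts: the curve avoids every integer y-axis point in the box.
(c) Fitting integer coefficients to these (and the overall shape) gives p.

x^2 + x*y - x - 1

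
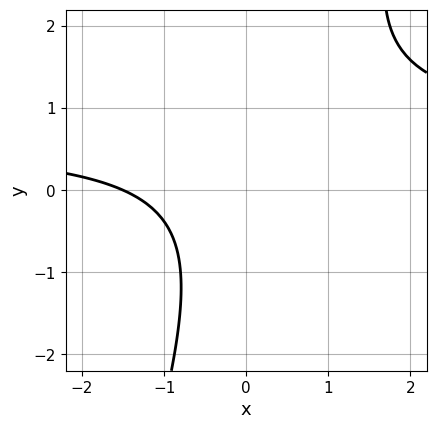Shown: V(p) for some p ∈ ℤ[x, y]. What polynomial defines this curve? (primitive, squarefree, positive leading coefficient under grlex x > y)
First, the degree is 2 — the shape is more complex than any degree-1 curve.
Next, observable constraints: it misses every integer gridline on the y-axis.
Finally, assembling these constraints gives the stated polynomial.

3*x*y - y^2 - 2*x - 3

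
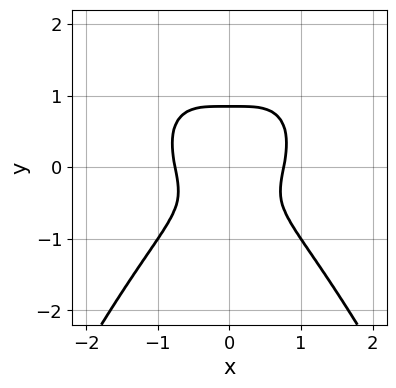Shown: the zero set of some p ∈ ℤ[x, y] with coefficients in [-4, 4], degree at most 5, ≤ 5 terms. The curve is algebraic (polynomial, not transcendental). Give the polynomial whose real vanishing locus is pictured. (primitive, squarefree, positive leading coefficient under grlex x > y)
3*x^4 + 3*y^3 - y - 1

1. The degree is 4 — the shape is more complex than any degree-3 curve.
2. Symmetries: mirror symmetry x ↦ −x ⇒ only even powers of x.
3. Solving for integer coefficients yields p as stated.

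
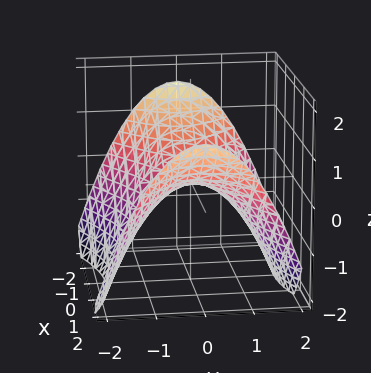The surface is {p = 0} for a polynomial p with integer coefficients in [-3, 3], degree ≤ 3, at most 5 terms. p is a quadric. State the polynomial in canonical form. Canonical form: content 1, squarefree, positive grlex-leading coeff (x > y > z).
1. deg p = 2. A hyperbolic paraboloid; a quadric.
2. Symmetries: it's symmetric under y → −y, forcing even powers of y; mirror symmetry x ↦ −x ⇒ only even powers of x.
3. Observable constraints: one x-axis crossing is at x = 0; it meets the z-axis at z = 0 (among the integer gridlines); it meets the y-axis at y = 0 (among the integer gridlines).
4. Together with the visible shape, these determine p as stated.

x^2 - 2*y^2 - 3*z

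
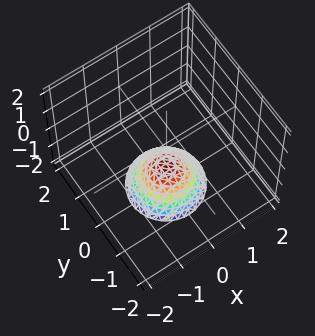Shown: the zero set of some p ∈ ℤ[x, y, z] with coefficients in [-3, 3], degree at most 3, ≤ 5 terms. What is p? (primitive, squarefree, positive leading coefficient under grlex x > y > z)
x^2 + y^2 + z + 1

(a) The degree is 2 — no degree-1 surface has this shape.
(b) Symmetries: rotational symmetry about the z-axis ⇒ p depends on x, y only through x² + y².
(c) From the axis intercepts and sections: a circular section at z = -2 has radius exactly 1; no y-intercept at any integer in the box.
(d) Putting this together gives p. Check: (0, 0, -1) on the z-axis lies on the surface, and p(0, 0, -1) = 0. ✓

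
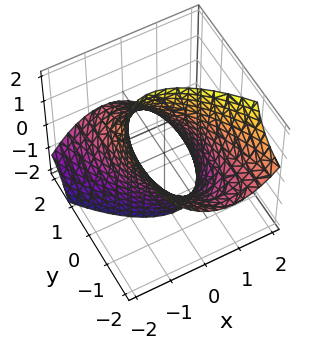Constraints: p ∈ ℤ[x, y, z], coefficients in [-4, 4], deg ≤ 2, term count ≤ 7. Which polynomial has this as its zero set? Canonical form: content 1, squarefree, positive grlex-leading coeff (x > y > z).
The degree is 2 — the shape is more complex than any degree-1 surface.
Observable constraints: the x-axis gridline crossings are at x ∈ {-1, 1}; the surface avoids every integer z-axis point in the box.
These observations pin down the coefficients.

3*x^2 + 2*x*y + y^2 + 3*y*z - 3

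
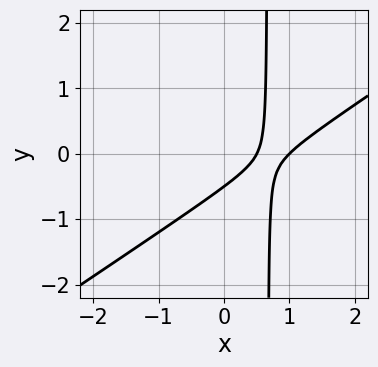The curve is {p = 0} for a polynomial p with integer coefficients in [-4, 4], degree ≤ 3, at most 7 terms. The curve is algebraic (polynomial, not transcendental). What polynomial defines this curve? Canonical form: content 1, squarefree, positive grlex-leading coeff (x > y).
1. The degree is 2 — no degree-1 curve has this shape.
2. From the visible intercepts: it crosses the x-axis at the gridline x = 1.
3. Matching integer coefficients to the picture gives p.

2*x^2 - 3*x*y - 3*x + 2*y + 1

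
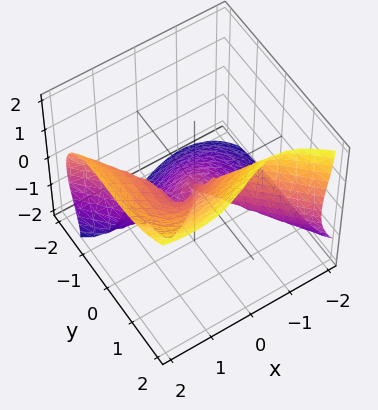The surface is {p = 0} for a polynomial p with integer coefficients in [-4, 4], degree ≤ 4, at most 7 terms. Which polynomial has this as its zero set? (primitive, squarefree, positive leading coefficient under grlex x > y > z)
3*x^3 - 3*x*z^2 + 3*y^3 - 2*z^3 - 2*x^2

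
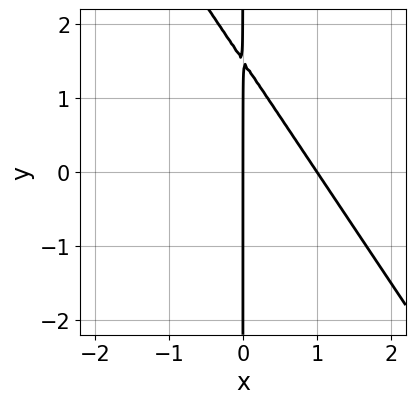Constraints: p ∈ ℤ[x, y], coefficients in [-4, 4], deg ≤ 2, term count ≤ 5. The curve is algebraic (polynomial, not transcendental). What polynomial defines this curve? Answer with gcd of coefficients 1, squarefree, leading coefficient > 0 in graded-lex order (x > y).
3*x^2 + 2*x*y - 3*x

Degree: no degree-1 curve has this shape, so deg p = 2.
From the axis intercepts and sections: among the integer gridlines, it crosses the x-axis at x ∈ {0, 1}; every point of the y-axis in the box is on the curve.
Matching integer coefficients to the picture gives p.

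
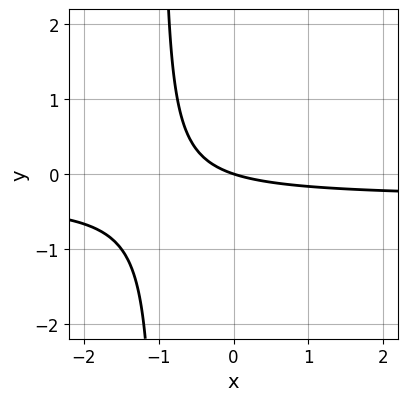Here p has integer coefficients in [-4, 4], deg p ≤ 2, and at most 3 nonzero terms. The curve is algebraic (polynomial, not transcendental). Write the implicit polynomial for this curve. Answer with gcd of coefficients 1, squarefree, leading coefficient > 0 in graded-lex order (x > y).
3*x*y + x + 3*y

First, deg p = 2.
Then, observable constraints: it crosses the y-axis at the gridline y = 0; it crosses the x-axis at the gridline x = 0.
Finally, together with the visible shape, these determine p as stated.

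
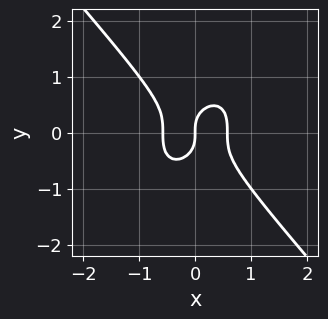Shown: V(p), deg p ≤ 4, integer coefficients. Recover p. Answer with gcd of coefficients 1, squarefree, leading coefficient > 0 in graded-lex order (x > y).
First, deg p = 3. A generic line meets the curve in up to 3 points.
Next, from the visible intercepts: it crosses the x-axis at the gridline x = 0; it meets the y-axis at y = 0 (among the integer gridlines).
Finally, fitting integer coefficients to these (and the overall shape) gives p.

3*x^3 + 2*y^3 - x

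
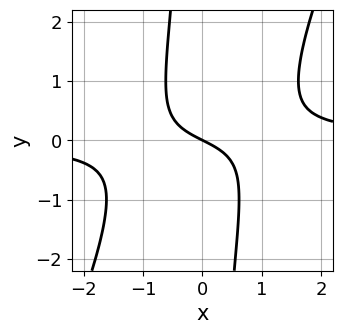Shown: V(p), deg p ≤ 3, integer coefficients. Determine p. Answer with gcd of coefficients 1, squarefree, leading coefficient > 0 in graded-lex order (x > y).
2*x^2*y - x*y^2 - x - 2*y

(a) deg p = 3. No degree-2 curve has this shape.
(b) Reading off the gridlines: it meets the y-axis at y = 0 (among the integer gridlines); it meets the x-axis at x = 0 (among the integer gridlines).
(c) Matching integer coefficients to the picture gives p.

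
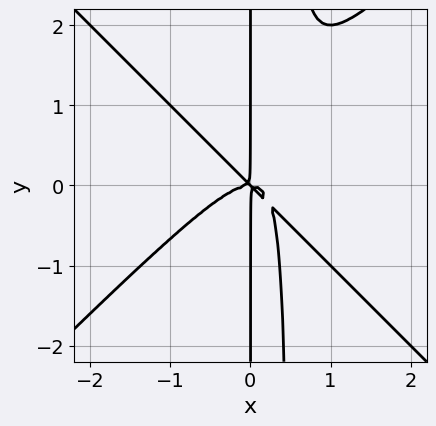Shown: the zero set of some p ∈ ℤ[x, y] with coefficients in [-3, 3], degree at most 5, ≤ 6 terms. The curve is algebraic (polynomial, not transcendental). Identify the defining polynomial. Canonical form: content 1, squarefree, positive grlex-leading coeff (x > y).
2*x^4 - 2*x^2*y^2 + x^2*y + x*y^2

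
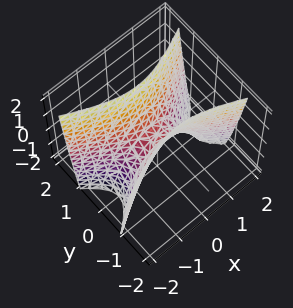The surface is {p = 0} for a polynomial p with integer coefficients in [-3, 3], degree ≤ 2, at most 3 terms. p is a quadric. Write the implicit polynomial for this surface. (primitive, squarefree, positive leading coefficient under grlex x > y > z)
First, deg p = 2.
Next, symmetries: mirror symmetry y ↦ −y ⇒ only even powers of y; mirror symmetry x ↦ −x ⇒ only even powers of x.
Next, checking where it meets the axes: one z-axis crossing is at z = 0; one x-axis crossing is at x = 0; it meets the y-axis at y = 0 (among the integer gridlines).
Finally, assembling these constraints gives the stated polynomial.

x^2 - 3*y^2 + z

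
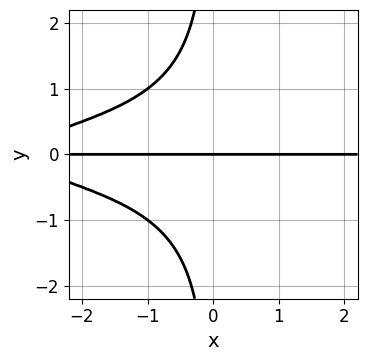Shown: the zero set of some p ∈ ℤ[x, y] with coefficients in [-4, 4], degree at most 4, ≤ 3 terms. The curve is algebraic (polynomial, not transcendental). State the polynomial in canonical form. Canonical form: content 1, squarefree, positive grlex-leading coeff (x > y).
(a) deg p = 4. The shape is more complex than any degree-3 curve.
(b) From the visible intercepts: the visible x-axis segment lies entirely on the curve; it meets the y-axis at y = 0 (among the integer gridlines).
(c) The integer polynomial consistent with all of this is the stated p.

2*x*y^3 + x*y + 3*y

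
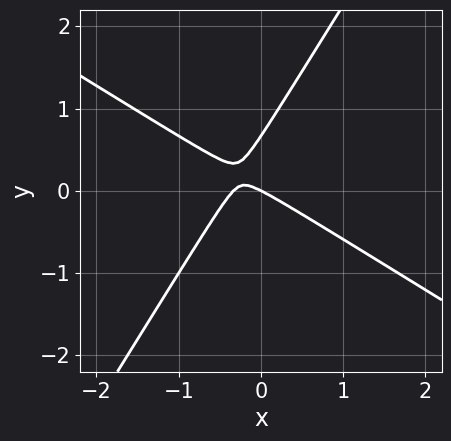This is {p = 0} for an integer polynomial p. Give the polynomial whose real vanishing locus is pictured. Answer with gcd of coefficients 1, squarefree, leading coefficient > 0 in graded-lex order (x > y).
First, deg p = 2. No degree-1 curve has this shape.
Then, from the visible intercepts: it crosses the x-axis at the gridline x = 0; one y-axis crossing is at y = 0.
Finally, together with the visible shape, these determine p as stated.

3*x^2 + 3*x*y - 3*y^2 + x + 2*y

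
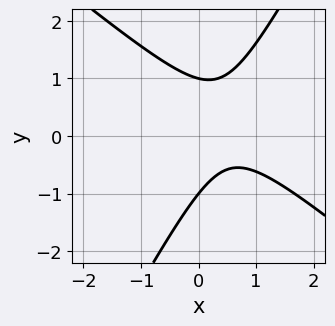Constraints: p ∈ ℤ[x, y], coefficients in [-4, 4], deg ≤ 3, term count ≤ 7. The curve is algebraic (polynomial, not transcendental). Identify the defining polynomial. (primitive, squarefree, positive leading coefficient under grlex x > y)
First, the degree is 2 — the shape is more complex than any degree-1 curve.
Then, from the visible intercepts: among the integer gridlines, it crosses the y-axis at y ∈ {-1, 1}; no x-intercept at any integer in the box.
Finally, putting this together gives p.

3*x^2 + 2*x*y - 2*y^2 - 3*x + 2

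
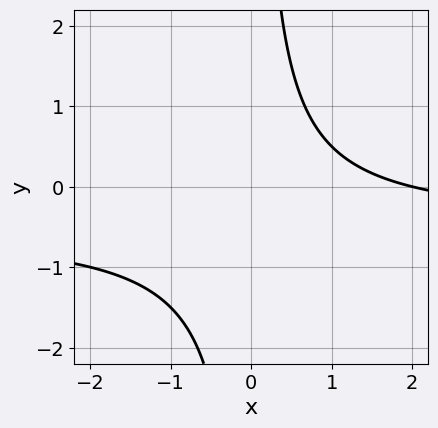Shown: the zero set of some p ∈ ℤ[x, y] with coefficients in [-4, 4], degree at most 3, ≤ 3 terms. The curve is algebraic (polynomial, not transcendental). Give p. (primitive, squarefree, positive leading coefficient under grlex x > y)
2*x*y + x - 2

deg p = 2. The shape is more complex than any degree-1 curve.
From the axis intercepts and sections: no y-intercept at any integer in the box; it meets the x-axis at x = 2 (among the integer gridlines).
Together with the visible shape, these determine p as stated.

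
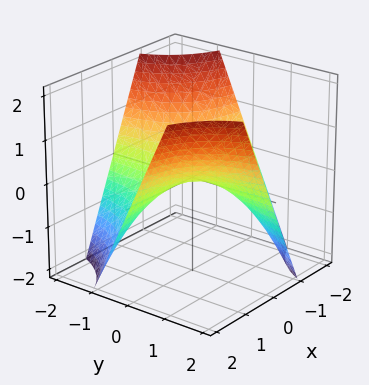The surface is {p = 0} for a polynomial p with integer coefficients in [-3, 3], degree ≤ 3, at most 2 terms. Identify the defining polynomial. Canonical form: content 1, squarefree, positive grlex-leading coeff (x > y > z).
x*y - z

(a) The degree is 2 — a hyperbolic paraboloid; a quadric.
(b) Observable constraints: every point of the y-axis in the box is on the surface; it meets the z-axis at z = 0 (among the integer gridlines); every point of the x-axis in the box is on the surface.
(c) These observations pin down the coefficients.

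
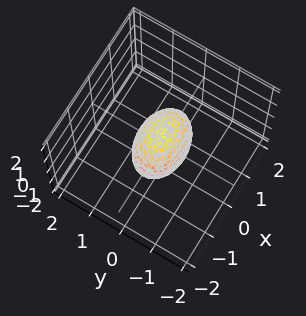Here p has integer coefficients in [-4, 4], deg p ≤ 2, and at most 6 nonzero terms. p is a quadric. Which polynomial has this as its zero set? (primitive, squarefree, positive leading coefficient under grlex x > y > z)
x^2 + 2*y^2 + z^2 - 1

deg p = 2.
Symmetries: mirror symmetry y ↦ −y ⇒ only even powers of y; it's symmetric under z → −z, forcing even powers of z; the x ↦ −x reflection is a symmetry, so x appears only in even powers.
Observable constraints: among the integer gridlines, it crosses the z-axis at z ∈ {-1, 1}; the x-axis gridline crossings are at x ∈ {-1, 1}.
These observations pin down the coefficients.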